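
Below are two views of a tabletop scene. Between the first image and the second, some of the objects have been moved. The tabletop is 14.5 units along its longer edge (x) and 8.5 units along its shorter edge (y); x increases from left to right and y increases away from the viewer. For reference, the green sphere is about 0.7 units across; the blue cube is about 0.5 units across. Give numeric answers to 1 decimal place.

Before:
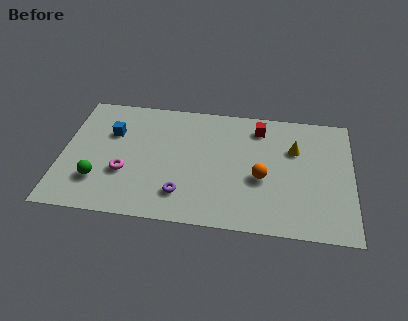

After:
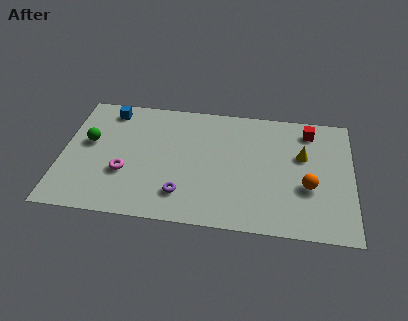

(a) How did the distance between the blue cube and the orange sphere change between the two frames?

+3.0

Before: roughly 7.9 units apart; after: 10.9. That's 3.0 units further apart.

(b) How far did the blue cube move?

1.6

The blue cube was near (2.4, 5.7) before and (2.2, 7.3) after, so it travelled √(0.2² + 1.6²) ≈ 1.6 units.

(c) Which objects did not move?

the magenta torus and the purple torus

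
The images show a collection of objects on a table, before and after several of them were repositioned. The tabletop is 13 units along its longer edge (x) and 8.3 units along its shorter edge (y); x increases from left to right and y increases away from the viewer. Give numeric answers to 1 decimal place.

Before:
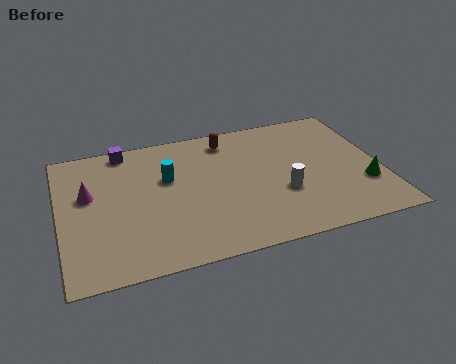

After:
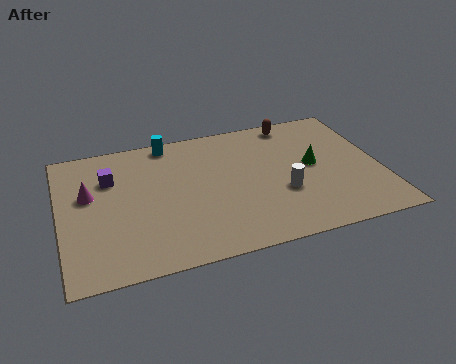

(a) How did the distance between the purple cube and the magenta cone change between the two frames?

-1.8

Before: roughly 3.0 units apart; after: 1.2. That's 1.8 units closer together.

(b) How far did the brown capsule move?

2.8

The brown capsule moved from about (7.0, 7.0) to (9.8, 7.4), a distance of √(2.8² + 0.4²) ≈ 2.8.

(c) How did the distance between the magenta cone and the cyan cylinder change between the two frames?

+1.0

Before: roughly 3.2 units apart; after: 4.2. That's 1.0 units further apart.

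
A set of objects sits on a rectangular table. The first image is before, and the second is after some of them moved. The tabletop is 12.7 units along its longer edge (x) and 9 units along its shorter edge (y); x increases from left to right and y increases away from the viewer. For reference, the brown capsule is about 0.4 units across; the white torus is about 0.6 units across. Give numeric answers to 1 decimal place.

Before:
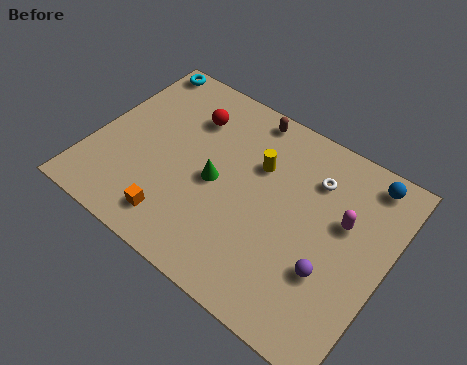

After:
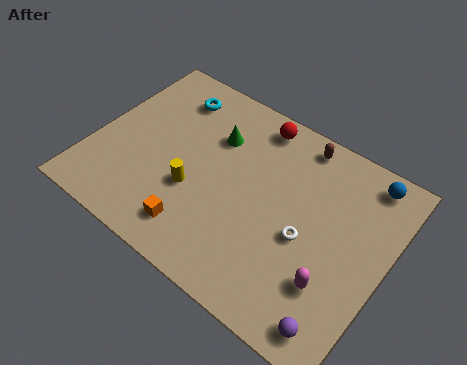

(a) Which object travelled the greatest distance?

the yellow cylinder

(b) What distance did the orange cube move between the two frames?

0.9

The orange cube was near (4.2, 1.5) before and (5.1, 1.6) after, so it travelled √(0.9² + 0.1²) ≈ 0.9 units.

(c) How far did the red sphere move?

3.0

The red sphere moved from about (3.7, 6.7) to (6.4, 7.9), a distance of √(2.7² + 1.2²) ≈ 3.0.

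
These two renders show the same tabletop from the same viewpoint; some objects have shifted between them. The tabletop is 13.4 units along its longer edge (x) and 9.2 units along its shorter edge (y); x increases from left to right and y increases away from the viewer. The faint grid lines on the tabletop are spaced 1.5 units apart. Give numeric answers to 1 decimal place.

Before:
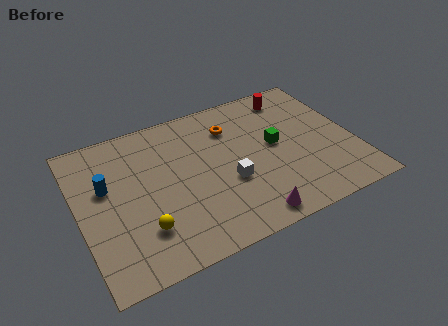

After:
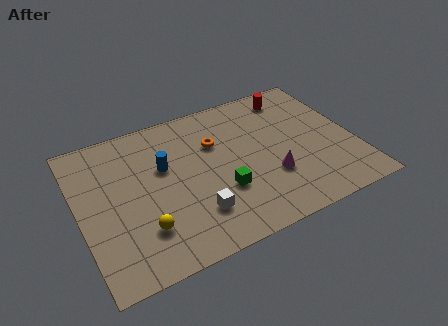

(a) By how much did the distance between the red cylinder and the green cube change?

+3.1

They were about 3.2 units apart before and 6.3 after — 3.1 units further apart.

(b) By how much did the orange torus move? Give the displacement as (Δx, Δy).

(-0.9, -0.7)

The orange torus was at about (7.7, 6.9) and moved to about (6.8, 6.2).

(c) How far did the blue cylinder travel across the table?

2.8

From (1.4, 5.6) to (4.2, 5.7), the blue cylinder covered √(2.8² + 0.1²) ≈ 2.8 units.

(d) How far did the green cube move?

3.4

The green cube was near (9.6, 4.9) before and (6.7, 3.1) after, so it travelled √(2.9² + 1.8²) ≈ 3.4 units.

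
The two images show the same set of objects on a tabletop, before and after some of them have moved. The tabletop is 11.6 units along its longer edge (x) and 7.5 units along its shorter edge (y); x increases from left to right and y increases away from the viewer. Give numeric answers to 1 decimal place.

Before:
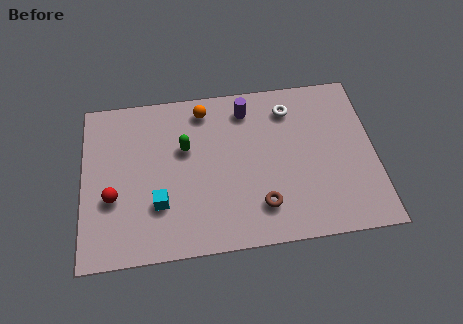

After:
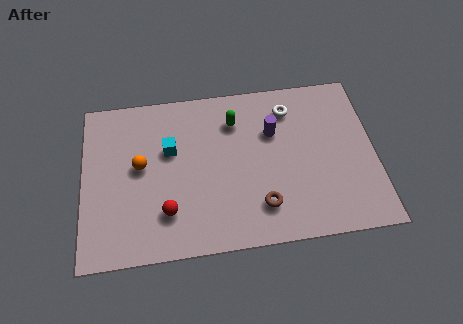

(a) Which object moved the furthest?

the orange sphere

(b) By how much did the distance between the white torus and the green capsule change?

-2.2

Before: roughly 4.4 units apart; after: 2.2. That's 2.2 units closer together.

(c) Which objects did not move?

the white torus and the brown torus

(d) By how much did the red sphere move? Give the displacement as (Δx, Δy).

(2.1, -0.9)

From the two frames, the red sphere sits at roughly (1.2, 2.8) before and (3.3, 1.9) after.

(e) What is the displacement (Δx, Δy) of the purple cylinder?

(1.0, -1.2)

The purple cylinder was at about (6.6, 6.2) and moved to about (7.6, 5.0).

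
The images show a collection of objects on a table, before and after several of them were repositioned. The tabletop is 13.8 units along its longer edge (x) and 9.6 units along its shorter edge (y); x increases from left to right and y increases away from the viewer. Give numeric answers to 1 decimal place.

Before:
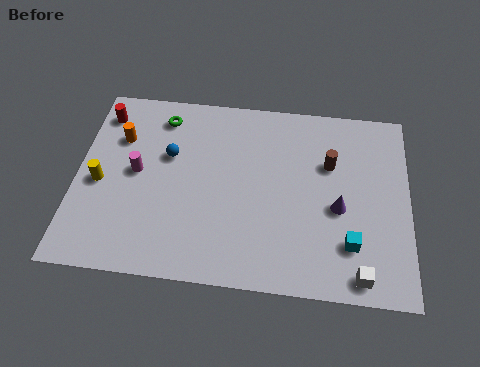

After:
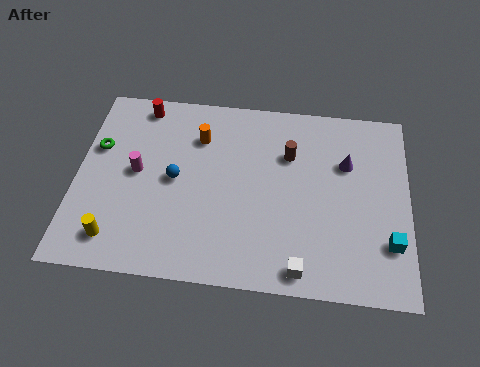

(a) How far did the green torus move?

3.2

The green torus was near (3.4, 8.0) before and (0.8, 6.1) after, so it travelled √(2.6² + 1.9²) ≈ 3.2 units.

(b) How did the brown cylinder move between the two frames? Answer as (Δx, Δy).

(-1.7, 0.3)

From the two frames, the brown cylinder sits at roughly (10.5, 6.3) before and (8.8, 6.6) after.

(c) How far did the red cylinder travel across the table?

1.7

The red cylinder moved from about (0.9, 7.9) to (2.5, 8.5), a distance of √(1.6² + 0.6²) ≈ 1.7.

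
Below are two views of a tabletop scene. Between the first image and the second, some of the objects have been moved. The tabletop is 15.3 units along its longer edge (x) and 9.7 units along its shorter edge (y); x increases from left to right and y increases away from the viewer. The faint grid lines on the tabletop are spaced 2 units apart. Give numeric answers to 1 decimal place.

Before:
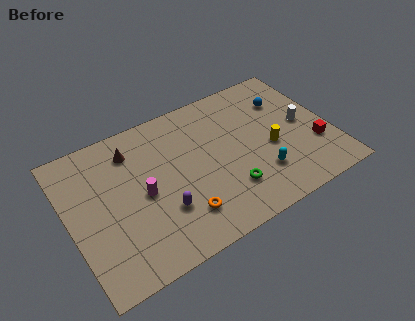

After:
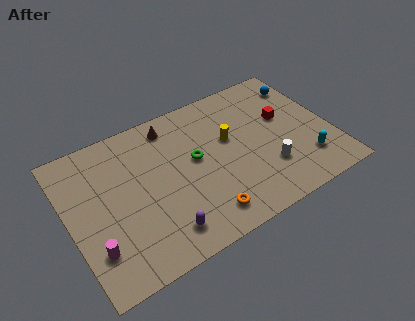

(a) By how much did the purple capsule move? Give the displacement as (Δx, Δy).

(-0.2, -1.3)

The purple capsule started near (5.1, 3.0) and ended near (4.9, 1.7).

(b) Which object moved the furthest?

the magenta cylinder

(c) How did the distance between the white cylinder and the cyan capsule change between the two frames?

-1.5

They were about 3.8 units apart before and 2.3 after — 1.5 units closer together.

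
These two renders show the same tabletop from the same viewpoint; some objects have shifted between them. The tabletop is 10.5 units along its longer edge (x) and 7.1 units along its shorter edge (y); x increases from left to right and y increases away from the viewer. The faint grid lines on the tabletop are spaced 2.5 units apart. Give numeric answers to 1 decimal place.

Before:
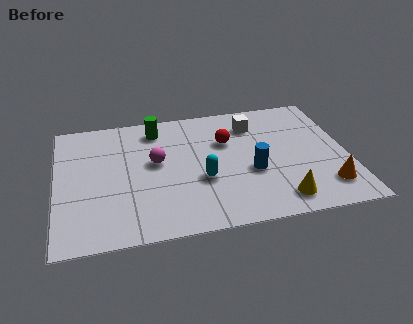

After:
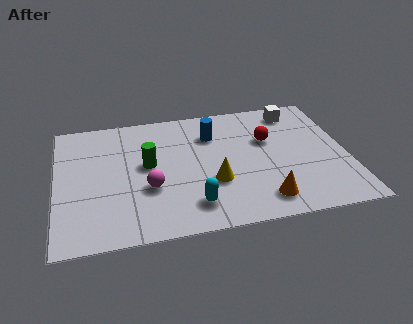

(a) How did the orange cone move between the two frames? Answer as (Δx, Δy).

(-2.3, -0.3)

From the two frames, the orange cone sits at roughly (9.6, 1.5) before and (7.3, 1.2) after.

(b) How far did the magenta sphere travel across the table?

1.4

The magenta sphere moved from about (3.6, 4.0) to (3.3, 2.6), a distance of √(0.3² + 1.4²) ≈ 1.4.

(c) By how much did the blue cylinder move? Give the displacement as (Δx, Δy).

(-1.3, 2.4)

From the two frames, the blue cylinder sits at roughly (7.0, 2.8) before and (5.7, 5.2) after.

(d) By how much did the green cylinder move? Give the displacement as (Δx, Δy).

(-0.4, -2.0)

The green cylinder started near (3.7, 5.9) and ended near (3.3, 3.9).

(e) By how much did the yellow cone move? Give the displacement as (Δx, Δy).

(-2.3, 1.4)

From the two frames, the yellow cone sits at roughly (7.9, 1.1) before and (5.6, 2.5) after.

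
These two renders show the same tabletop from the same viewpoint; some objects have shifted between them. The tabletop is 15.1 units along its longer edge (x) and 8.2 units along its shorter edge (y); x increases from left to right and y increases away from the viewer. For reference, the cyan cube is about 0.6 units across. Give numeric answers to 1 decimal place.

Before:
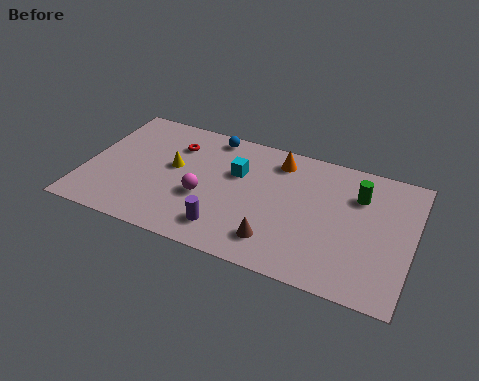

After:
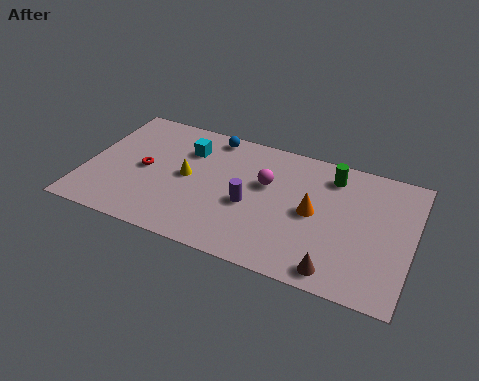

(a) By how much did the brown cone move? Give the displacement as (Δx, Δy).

(2.8, -0.7)

The brown cone was at about (9.1, 1.7) and moved to about (11.9, 1.0).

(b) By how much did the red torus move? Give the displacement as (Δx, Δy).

(-1.2, -2.1)

From the two frames, the red torus sits at roughly (3.9, 6.1) before and (2.7, 4.0) after.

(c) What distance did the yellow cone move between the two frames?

0.8

The yellow cone moved from about (4.0, 4.6) to (4.7, 4.2), a distance of √(0.7² + 0.4²) ≈ 0.8.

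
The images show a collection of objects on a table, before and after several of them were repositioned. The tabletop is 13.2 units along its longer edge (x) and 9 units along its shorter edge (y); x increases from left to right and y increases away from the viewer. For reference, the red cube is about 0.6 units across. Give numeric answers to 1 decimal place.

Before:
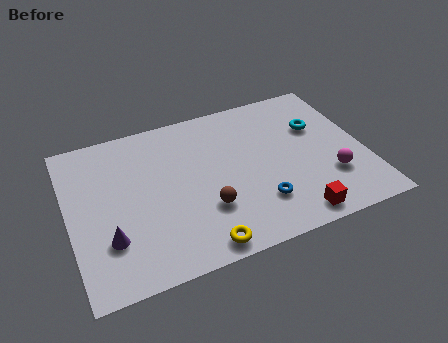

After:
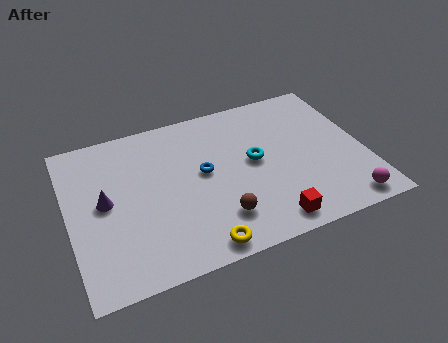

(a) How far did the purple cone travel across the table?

2.1

The purple cone moved from about (1.6, 2.6) to (1.6, 4.7), a distance of √(0.0² + 2.1²) ≈ 2.1.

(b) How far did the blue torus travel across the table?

3.4

The blue torus was near (8.2, 2.3) before and (6.0, 4.9) after, so it travelled √(2.2² + 2.6²) ≈ 3.4 units.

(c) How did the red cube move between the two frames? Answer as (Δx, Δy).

(-1.1, 0.1)

The red cube was at about (9.6, 1.0) and moved to about (8.5, 1.1).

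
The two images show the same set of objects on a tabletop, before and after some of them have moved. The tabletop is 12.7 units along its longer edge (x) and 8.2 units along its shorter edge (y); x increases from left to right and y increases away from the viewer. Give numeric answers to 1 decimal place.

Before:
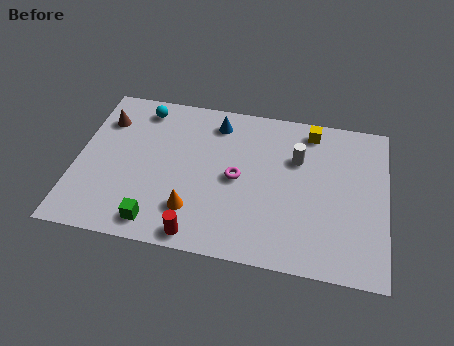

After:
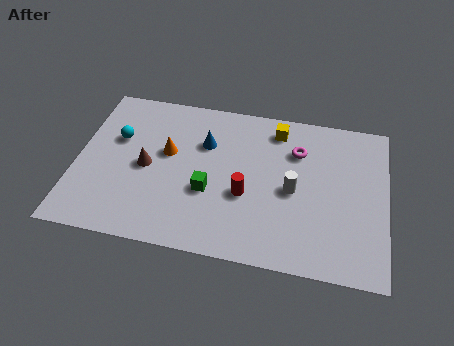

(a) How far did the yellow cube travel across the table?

1.4

The yellow cube was near (9.5, 7.1) before and (8.1, 6.9) after, so it travelled √(1.4² + 0.2²) ≈ 1.4 units.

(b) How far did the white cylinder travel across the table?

1.7

The white cylinder was near (9.0, 5.5) before and (8.9, 3.8) after, so it travelled √(0.1² + 1.7²) ≈ 1.7 units.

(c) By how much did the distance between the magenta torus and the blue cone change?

+0.8

They were about 3.0 units apart before and 3.8 after — 0.8 units further apart.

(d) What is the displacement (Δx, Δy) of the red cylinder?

(1.8, 2.4)

The red cylinder started near (5.2, 0.8) and ended near (7.0, 3.2).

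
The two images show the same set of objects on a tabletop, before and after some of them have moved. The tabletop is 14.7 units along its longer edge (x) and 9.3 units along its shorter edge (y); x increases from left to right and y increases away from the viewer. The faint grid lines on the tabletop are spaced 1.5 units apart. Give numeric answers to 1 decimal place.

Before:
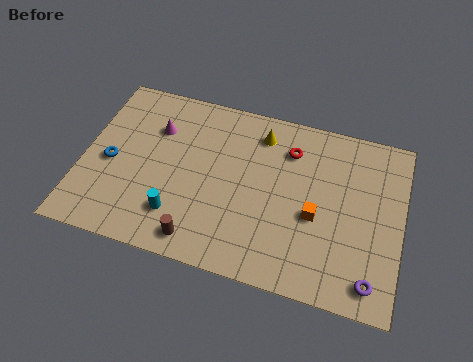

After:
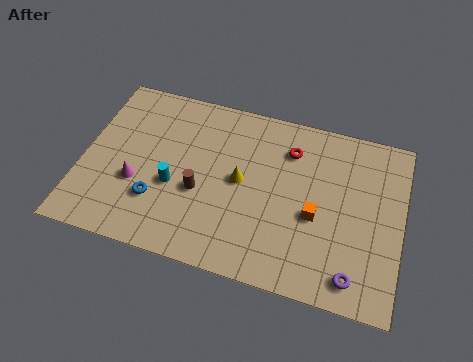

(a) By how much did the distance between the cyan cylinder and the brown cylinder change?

-0.3

They were about 1.5 units apart before and 1.2 after — 0.3 units closer together.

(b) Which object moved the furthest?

the magenta cone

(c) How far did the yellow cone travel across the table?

2.9

The yellow cone moved from about (8.0, 7.6) to (7.3, 4.8), a distance of √(0.7² + 2.8²) ≈ 2.9.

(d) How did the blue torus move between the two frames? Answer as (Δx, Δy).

(2.3, -1.5)

From the two frames, the blue torus sits at roughly (1.3, 4.2) before and (3.6, 2.7) after.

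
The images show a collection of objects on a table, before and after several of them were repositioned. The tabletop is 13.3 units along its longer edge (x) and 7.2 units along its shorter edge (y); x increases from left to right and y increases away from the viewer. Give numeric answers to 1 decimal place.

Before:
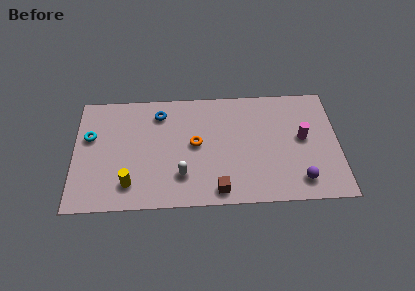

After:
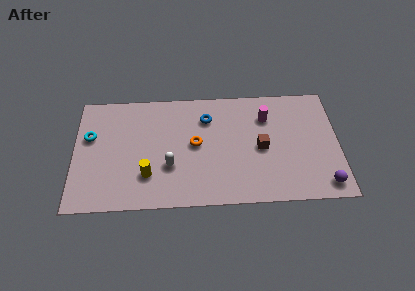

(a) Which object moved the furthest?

the brown cube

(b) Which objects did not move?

the cyan torus and the orange torus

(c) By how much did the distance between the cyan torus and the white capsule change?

-0.8

The distance was about 5.3 in the first image and 4.5 in the second, so they moved 0.8 units closer together.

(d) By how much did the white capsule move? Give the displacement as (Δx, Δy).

(-0.6, 0.6)

The white capsule was at about (5.4, 1.9) and moved to about (4.8, 2.5).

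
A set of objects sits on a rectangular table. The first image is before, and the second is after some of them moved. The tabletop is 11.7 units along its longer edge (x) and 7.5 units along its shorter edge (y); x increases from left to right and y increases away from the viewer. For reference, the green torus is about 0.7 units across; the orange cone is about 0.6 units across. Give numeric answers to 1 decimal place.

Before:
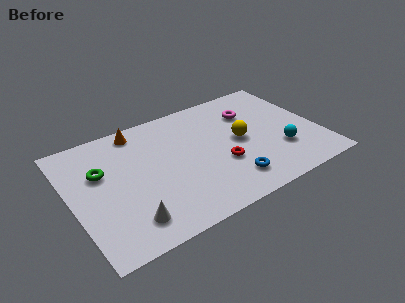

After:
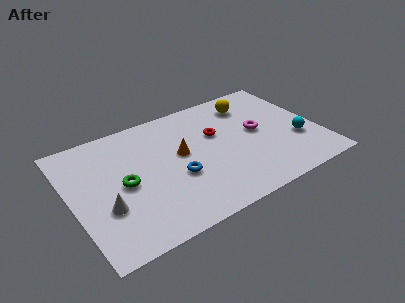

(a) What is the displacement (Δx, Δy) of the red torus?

(0.1, 2.0)

The red torus started near (6.9, 2.7) and ended near (7.0, 4.7).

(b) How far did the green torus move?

1.5

The green torus moved from about (1.5, 4.8) to (2.4, 3.6), a distance of √(0.9² + 1.2²) ≈ 1.5.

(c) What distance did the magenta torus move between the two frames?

1.4

The magenta torus moved from about (8.8, 5.4) to (8.9, 4.0), a distance of √(0.1² + 1.4²) ≈ 1.4.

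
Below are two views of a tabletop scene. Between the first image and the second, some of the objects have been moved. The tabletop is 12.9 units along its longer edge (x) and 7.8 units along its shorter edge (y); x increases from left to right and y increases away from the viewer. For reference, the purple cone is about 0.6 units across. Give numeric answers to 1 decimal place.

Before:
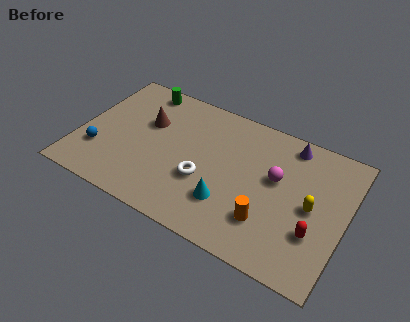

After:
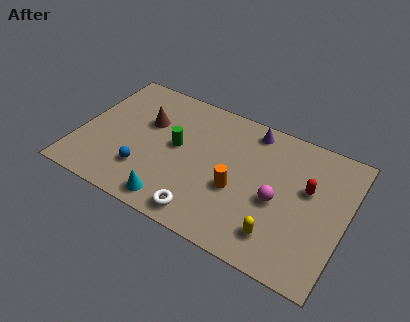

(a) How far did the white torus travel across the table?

1.9

The white torus moved from about (6.2, 2.9) to (6.5, 1.0), a distance of √(0.3² + 1.9²) ≈ 1.9.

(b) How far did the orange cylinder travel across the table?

1.9

The orange cylinder was near (9.4, 2.1) before and (7.8, 3.1) after, so it travelled √(1.6² + 1.0²) ≈ 1.9 units.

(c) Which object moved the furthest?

the green cylinder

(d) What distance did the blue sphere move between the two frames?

2.3

From (1.1, 2.3) to (3.4, 2.1), the blue sphere covered √(2.3² + 0.2²) ≈ 2.3 units.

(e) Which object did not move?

the brown cone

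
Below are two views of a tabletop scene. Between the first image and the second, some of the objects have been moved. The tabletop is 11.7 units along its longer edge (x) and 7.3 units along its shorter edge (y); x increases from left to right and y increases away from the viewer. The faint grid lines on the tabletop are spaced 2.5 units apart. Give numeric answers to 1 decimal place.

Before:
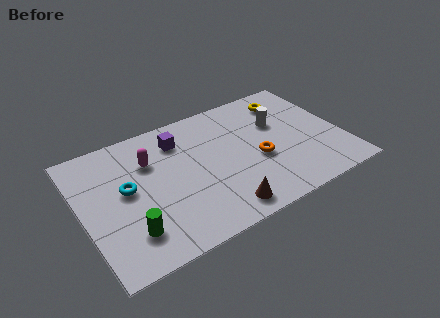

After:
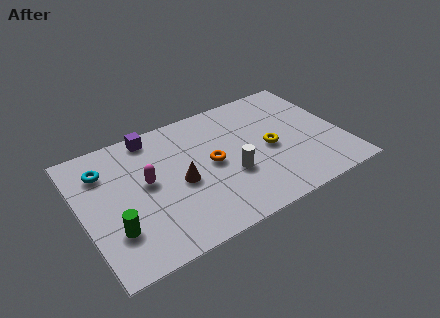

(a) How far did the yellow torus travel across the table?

2.8

From (9.7, 5.9) to (8.4, 3.4), the yellow torus covered √(1.3² + 2.5²) ≈ 2.8 units.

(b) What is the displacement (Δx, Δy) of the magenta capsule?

(-0.3, -1.1)

The magenta capsule started near (3.2, 5.1) and ended near (2.9, 4.0).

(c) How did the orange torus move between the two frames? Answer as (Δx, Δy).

(-2.0, 0.7)

The orange torus started near (7.8, 3.0) and ended near (5.8, 3.7).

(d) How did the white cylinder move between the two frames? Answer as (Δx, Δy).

(-2.5, -2.0)

From the two frames, the white cylinder sits at roughly (9.0, 4.7) before and (6.5, 2.7) after.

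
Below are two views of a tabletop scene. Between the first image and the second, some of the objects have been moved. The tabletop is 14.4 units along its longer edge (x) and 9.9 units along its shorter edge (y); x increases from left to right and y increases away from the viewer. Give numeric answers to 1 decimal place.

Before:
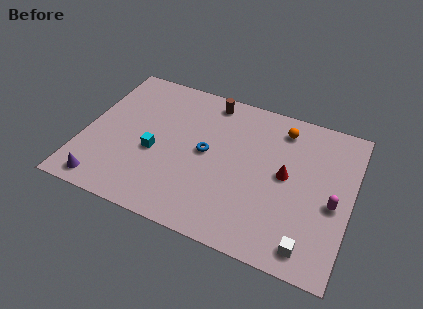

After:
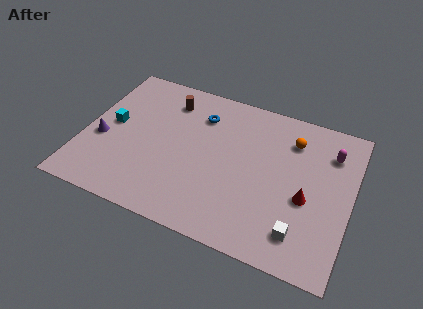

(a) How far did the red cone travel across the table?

1.6

The red cone was near (10.9, 5.2) before and (12.1, 4.1) after, so it travelled √(1.2² + 1.1²) ≈ 1.6 units.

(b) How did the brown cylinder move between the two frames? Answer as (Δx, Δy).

(-2.2, -0.8)

The brown cylinder was at about (6.4, 8.7) and moved to about (4.2, 7.9).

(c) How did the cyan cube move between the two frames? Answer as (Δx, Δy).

(-2.5, 1.1)

The cyan cube was at about (3.9, 4.1) and moved to about (1.4, 5.2).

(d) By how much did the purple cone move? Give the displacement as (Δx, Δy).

(-0.5, 2.9)

The purple cone started near (1.5, 1.1) and ended near (1.0, 4.0).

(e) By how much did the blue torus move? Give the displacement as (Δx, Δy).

(-0.6, 2.4)

The blue torus started near (6.6, 5.1) and ended near (6.0, 7.5).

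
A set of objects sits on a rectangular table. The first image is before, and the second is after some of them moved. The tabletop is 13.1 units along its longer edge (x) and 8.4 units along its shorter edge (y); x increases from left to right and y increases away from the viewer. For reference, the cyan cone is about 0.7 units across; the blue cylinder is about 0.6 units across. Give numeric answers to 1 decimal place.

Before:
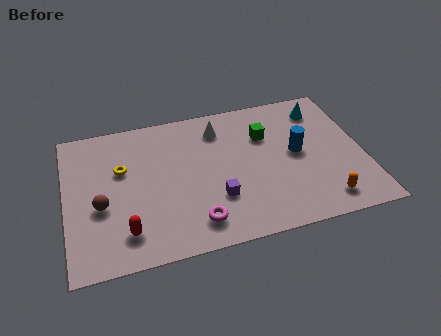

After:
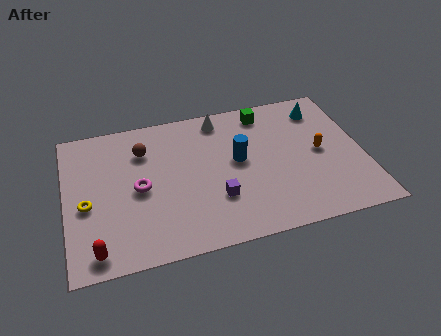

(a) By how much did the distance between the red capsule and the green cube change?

+2.4

They were about 7.6 units apart before and 10.0 after — 2.4 units further apart.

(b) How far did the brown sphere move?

3.4

The brown sphere was near (1.5, 3.4) before and (3.5, 6.2) after, so it travelled √(2.0² + 2.8²) ≈ 3.4 units.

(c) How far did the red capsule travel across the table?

1.5

The red capsule was near (2.5, 1.7) before and (1.2, 1.0) after, so it travelled √(1.3² + 0.7²) ≈ 1.5 units.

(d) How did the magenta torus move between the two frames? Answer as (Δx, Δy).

(-2.3, 2.5)

The magenta torus started near (5.5, 1.5) and ended near (3.2, 4.0).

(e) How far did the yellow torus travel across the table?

2.3

From (2.5, 5.3) to (0.9, 3.6), the yellow torus covered √(1.6² + 1.7²) ≈ 2.3 units.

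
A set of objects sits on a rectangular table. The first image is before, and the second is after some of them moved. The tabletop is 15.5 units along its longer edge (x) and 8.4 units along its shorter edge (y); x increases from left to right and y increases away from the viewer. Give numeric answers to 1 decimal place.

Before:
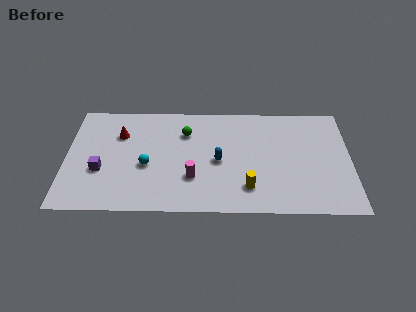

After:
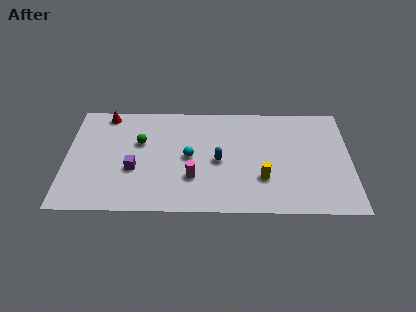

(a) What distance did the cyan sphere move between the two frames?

2.4

From (4.4, 3.5) to (6.7, 4.2), the cyan sphere covered √(2.3² + 0.7²) ≈ 2.4 units.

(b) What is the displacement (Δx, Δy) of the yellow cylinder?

(0.8, 0.7)

The yellow cylinder started near (9.9, 1.9) and ended near (10.7, 2.6).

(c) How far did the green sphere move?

2.6

The green sphere moved from about (6.5, 6.1) to (4.0, 5.3), a distance of √(2.5² + 0.8²) ≈ 2.6.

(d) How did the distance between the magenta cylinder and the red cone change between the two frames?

+1.7

The distance was about 5.2 in the first image and 6.9 in the second, so they moved 1.7 units further apart.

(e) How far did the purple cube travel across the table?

1.8

The purple cube moved from about (1.9, 3.1) to (3.7, 3.2), a distance of √(1.8² + 0.1²) ≈ 1.8.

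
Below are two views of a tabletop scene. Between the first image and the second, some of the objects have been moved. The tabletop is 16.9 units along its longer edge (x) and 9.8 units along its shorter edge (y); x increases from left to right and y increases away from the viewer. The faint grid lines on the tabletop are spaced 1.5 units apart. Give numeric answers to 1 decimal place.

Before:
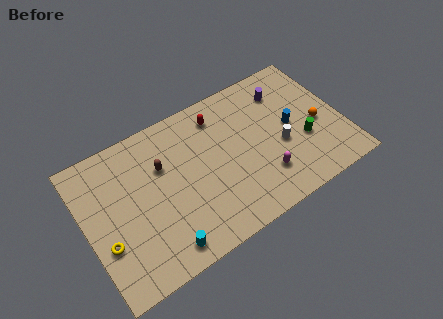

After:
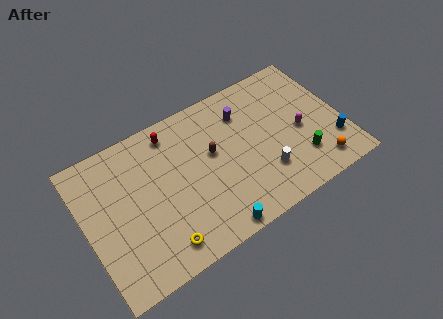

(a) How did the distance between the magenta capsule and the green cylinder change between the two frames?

-1.2

Before: roughly 3.1 units apart; after: 1.9. That's 1.2 units closer together.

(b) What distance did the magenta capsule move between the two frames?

3.4

From (11.3, 2.5) to (14.1, 4.4), the magenta capsule covered √(2.8² + 1.9²) ≈ 3.4 units.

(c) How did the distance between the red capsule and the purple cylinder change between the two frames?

+0.4

Before: roughly 4.4 units apart; after: 4.8. That's 0.4 units further apart.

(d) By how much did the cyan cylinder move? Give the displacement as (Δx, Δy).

(3.2, -0.5)

From the two frames, the cyan cylinder sits at roughly (4.4, 1.3) before and (7.6, 0.8) after.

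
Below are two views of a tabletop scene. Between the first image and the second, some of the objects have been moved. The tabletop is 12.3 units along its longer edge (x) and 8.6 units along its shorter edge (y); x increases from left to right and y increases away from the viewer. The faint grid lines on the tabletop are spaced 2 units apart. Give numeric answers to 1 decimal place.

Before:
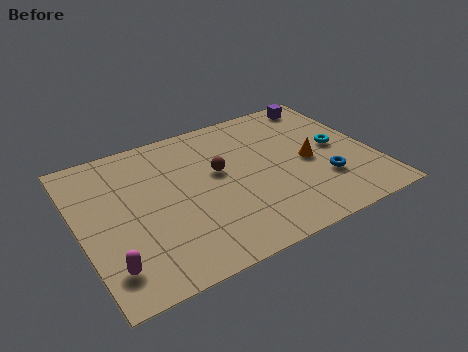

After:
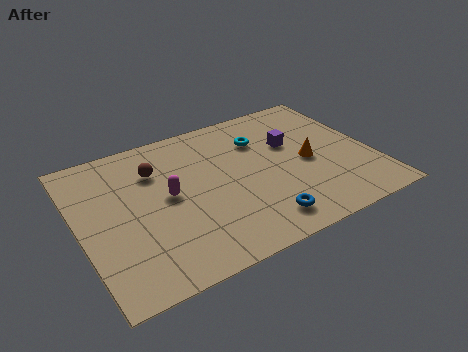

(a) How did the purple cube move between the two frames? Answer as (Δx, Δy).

(-1.8, -2.2)

The purple cube started near (10.9, 7.6) and ended near (9.1, 5.4).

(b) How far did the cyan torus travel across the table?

3.5

From (10.9, 4.4) to (7.9, 6.2), the cyan torus covered √(3.0² + 1.8²) ≈ 3.5 units.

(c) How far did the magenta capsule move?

4.0

The magenta capsule moved from about (0.9, 1.7) to (3.7, 4.5), a distance of √(2.8² + 2.8²) ≈ 4.0.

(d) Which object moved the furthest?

the magenta capsule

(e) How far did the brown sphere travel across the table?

2.8

The brown sphere moved from about (5.9, 5.0) to (3.4, 6.2), a distance of √(2.5² + 1.2²) ≈ 2.8.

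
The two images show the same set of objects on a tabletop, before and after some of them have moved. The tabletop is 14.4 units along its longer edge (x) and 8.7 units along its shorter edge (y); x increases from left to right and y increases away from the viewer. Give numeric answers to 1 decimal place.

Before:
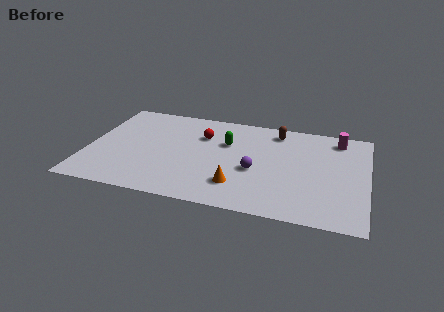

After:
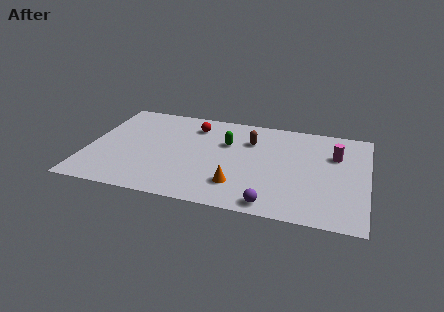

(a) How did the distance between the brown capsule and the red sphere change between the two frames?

-0.9

The distance was about 4.0 in the first image and 3.1 in the second, so they moved 0.9 units closer together.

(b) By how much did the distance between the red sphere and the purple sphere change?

+3.6

Before: roughly 3.8 units apart; after: 7.4. That's 3.6 units further apart.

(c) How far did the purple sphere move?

2.9

From (8.7, 3.6) to (9.7, 0.9), the purple sphere covered √(1.0² + 2.7²) ≈ 2.9 units.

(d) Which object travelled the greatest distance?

the purple sphere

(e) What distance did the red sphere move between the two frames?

0.9

The red sphere moved from about (5.8, 6.1) to (5.3, 6.9), a distance of √(0.5² + 0.8²) ≈ 0.9.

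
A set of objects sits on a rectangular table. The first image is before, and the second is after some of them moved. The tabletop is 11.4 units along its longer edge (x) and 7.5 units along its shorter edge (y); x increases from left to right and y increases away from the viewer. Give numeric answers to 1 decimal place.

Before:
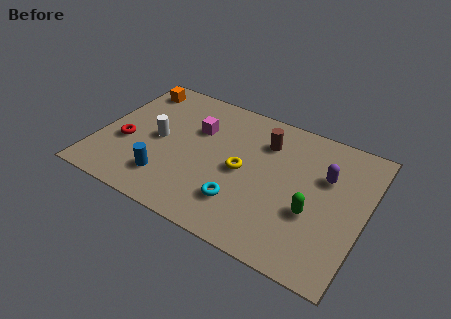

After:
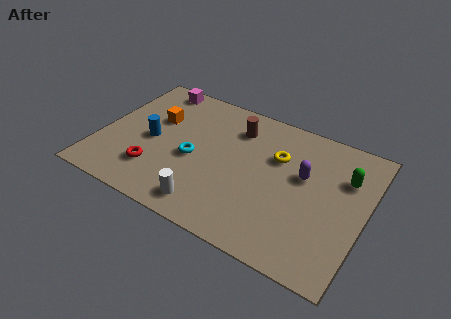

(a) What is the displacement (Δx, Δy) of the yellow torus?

(1.3, 1.4)

The yellow torus was at about (6.2, 3.6) and moved to about (7.5, 5.0).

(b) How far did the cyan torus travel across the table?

2.7

From (6.4, 1.9) to (4.1, 3.3), the cyan torus covered √(2.3² + 1.4²) ≈ 2.7 units.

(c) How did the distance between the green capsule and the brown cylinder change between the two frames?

+1.1

They were about 3.7 units apart before and 4.8 after — 1.1 units further apart.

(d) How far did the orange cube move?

1.9

The orange cube moved from about (1.0, 6.3) to (2.2, 4.8), a distance of √(1.2² + 1.5²) ≈ 1.9.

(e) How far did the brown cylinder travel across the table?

1.3

The brown cylinder was near (6.9, 5.6) before and (5.6, 5.8) after, so it travelled √(1.3² + 0.2²) ≈ 1.3 units.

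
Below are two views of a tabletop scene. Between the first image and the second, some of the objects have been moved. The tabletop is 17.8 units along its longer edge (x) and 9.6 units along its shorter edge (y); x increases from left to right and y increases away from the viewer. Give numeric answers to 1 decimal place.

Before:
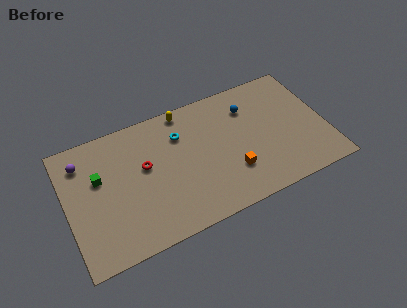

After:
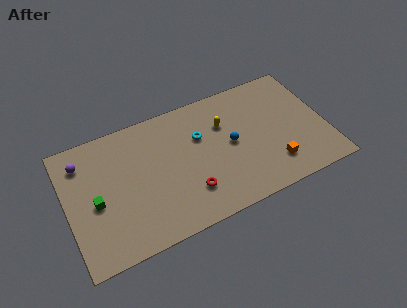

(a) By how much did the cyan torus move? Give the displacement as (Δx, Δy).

(1.3, -0.7)

From the two frames, the cyan torus sits at roughly (8.0, 7.0) before and (9.3, 6.3) after.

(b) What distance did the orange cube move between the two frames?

2.9

The orange cube moved from about (11.1, 2.8) to (13.9, 2.2), a distance of √(2.8² + 0.6²) ≈ 2.9.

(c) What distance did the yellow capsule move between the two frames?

3.3

The yellow capsule moved from about (8.5, 8.7) to (11.0, 6.6), a distance of √(2.5² + 2.1²) ≈ 3.3.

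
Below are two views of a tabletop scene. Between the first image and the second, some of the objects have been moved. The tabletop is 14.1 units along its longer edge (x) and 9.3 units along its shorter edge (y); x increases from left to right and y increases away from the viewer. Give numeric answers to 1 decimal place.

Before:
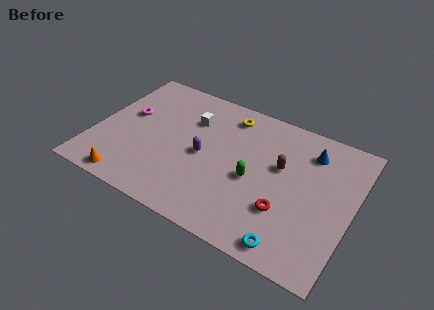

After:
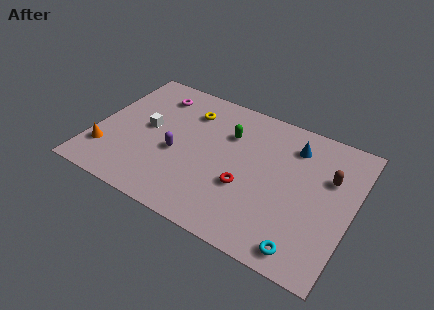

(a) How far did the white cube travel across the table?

2.8

The white cube moved from about (5.0, 6.6) to (2.8, 4.9), a distance of √(2.2² + 1.7²) ≈ 2.8.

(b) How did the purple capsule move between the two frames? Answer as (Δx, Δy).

(-1.4, -0.5)

The purple capsule was at about (6.0, 4.4) and moved to about (4.6, 3.9).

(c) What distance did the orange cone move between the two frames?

2.1

The orange cone moved from about (2.4, 0.9) to (0.9, 2.3), a distance of √(1.5² + 1.4²) ≈ 2.1.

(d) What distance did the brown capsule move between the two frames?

2.6

From (10.1, 5.6) to (12.7, 6.1), the brown capsule covered √(2.6² + 0.5²) ≈ 2.6 units.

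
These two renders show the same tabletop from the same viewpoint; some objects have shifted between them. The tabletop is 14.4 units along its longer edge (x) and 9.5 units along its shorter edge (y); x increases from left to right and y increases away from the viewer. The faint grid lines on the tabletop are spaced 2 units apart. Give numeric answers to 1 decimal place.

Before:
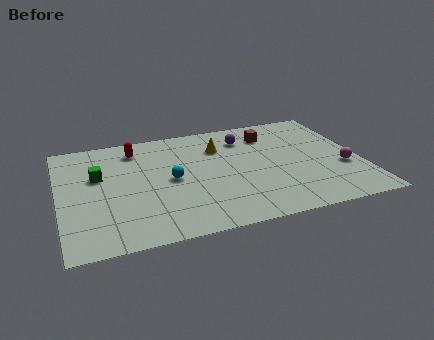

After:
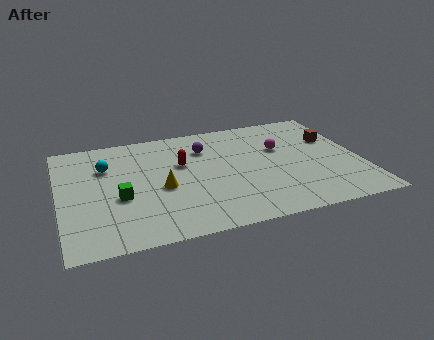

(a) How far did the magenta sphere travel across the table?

3.8

The magenta sphere was near (13.5, 3.5) before and (10.7, 6.0) after, so it travelled √(2.8² + 2.5²) ≈ 3.8 units.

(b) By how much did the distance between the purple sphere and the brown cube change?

+5.1

Before: roughly 1.2 units apart; after: 6.3. That's 5.1 units further apart.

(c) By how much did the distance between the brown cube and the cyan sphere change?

+5.3

The distance was about 5.7 in the first image and 11.0 in the second, so they moved 5.3 units further apart.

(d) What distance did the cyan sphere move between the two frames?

3.6

From (5.3, 4.7) to (2.3, 6.6), the cyan sphere covered √(3.0² + 1.9²) ≈ 3.6 units.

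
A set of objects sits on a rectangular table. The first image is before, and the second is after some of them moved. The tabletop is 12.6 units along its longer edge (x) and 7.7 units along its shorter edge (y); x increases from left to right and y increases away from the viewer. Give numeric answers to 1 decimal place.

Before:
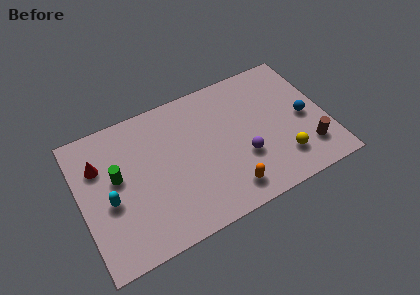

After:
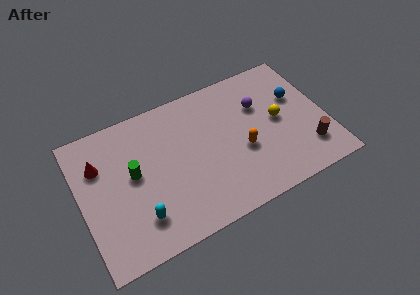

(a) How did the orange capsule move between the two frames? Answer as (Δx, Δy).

(1.0, 1.8)

From the two frames, the orange capsule sits at roughly (7.2, 1.3) before and (8.2, 3.1) after.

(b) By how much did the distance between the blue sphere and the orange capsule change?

-1.3

The distance was about 4.9 in the first image and 3.6 in the second, so they moved 1.3 units closer together.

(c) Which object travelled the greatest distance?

the purple sphere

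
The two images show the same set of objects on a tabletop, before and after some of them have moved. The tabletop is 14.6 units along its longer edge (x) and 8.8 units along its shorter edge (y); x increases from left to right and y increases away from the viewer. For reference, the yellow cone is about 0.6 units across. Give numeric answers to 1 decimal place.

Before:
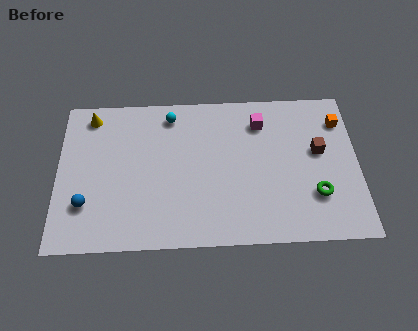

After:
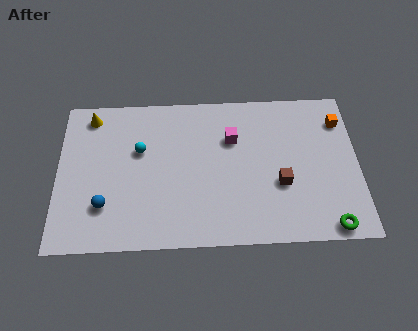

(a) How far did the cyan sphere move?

2.5

The cyan sphere moved from about (5.5, 7.5) to (4.0, 5.5), a distance of √(1.5² + 2.0²) ≈ 2.5.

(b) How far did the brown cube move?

2.6

The brown cube was near (12.7, 5.1) before and (10.8, 3.3) after, so it travelled √(1.9² + 1.8²) ≈ 2.6 units.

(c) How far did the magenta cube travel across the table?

1.7

From (9.9, 6.9) to (8.5, 6.0), the magenta cube covered √(1.4² + 0.9²) ≈ 1.7 units.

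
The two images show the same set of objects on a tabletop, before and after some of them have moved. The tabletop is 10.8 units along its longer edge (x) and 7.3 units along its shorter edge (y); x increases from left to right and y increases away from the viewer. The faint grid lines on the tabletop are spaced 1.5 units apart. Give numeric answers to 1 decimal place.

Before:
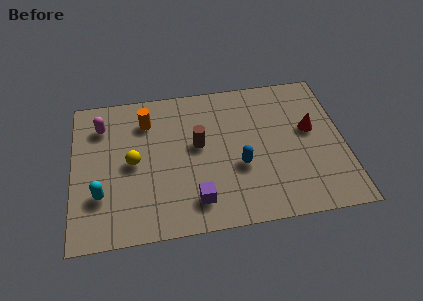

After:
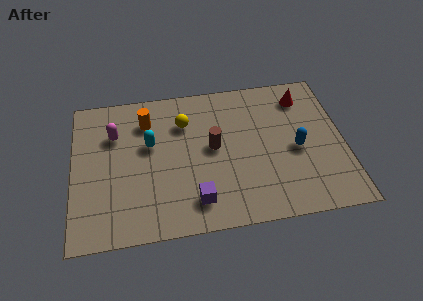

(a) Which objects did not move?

the purple cube and the orange cylinder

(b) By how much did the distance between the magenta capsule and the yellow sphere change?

+0.5

They were about 2.3 units apart before and 2.8 after — 0.5 units further apart.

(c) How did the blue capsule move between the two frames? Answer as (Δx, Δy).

(2.3, 0.5)

The blue capsule was at about (6.6, 2.8) and moved to about (8.9, 3.3).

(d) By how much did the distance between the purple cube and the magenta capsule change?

-0.7

They were about 5.5 units apart before and 4.8 after — 0.7 units closer together.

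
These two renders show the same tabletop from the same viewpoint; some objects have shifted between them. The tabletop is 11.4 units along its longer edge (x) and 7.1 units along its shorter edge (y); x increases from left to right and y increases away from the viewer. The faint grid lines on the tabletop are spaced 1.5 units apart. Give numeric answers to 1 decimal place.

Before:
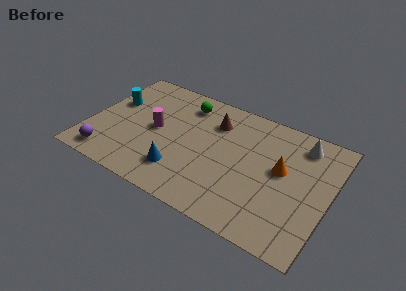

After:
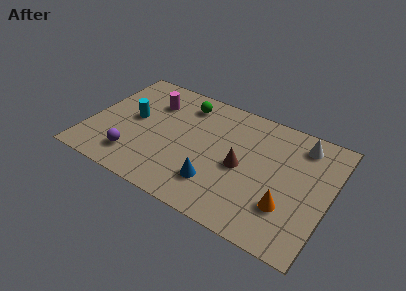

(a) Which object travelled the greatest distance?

the brown cone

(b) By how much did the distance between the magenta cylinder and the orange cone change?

+1.6

Before: roughly 6.0 units apart; after: 7.6. That's 1.6 units further apart.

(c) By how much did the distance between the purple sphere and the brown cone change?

-1.0

The distance was about 6.2 in the first image and 5.2 in the second, so they moved 1.0 units closer together.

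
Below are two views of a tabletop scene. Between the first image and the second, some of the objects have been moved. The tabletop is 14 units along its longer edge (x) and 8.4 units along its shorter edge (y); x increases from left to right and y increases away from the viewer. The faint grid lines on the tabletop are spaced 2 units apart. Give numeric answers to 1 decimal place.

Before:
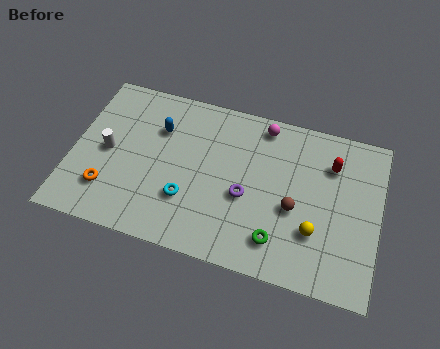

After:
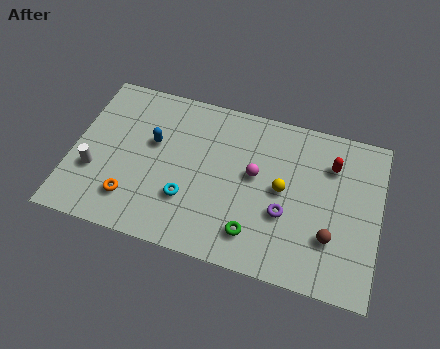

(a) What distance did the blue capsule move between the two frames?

0.8

The blue capsule was near (3.8, 5.9) before and (3.6, 5.1) after, so it travelled √(0.2² + 0.8²) ≈ 0.8 units.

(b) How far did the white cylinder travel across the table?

1.3

The white cylinder moved from about (1.6, 4.1) to (1.1, 2.9), a distance of √(0.5² + 1.2²) ≈ 1.3.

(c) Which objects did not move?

the cyan torus and the red capsule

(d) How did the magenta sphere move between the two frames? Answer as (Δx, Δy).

(-0.2, -2.7)

The magenta sphere was at about (8.5, 7.4) and moved to about (8.3, 4.7).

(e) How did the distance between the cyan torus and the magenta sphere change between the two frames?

-2.1

The distance was about 5.7 in the first image and 3.6 in the second, so they moved 2.1 units closer together.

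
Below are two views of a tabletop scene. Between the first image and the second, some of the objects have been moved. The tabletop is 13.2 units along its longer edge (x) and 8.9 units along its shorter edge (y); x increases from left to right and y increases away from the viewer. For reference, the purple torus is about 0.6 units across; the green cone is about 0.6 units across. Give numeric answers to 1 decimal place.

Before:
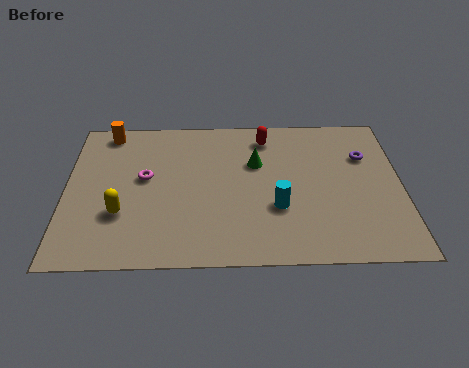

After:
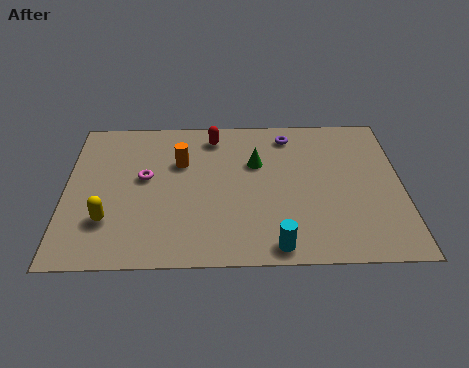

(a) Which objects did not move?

the green cone and the magenta torus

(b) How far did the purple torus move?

3.3

The purple torus moved from about (11.8, 6.1) to (8.8, 7.5), a distance of √(3.0² + 1.4²) ≈ 3.3.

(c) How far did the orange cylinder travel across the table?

3.5

From (1.6, 7.9) to (4.5, 5.9), the orange cylinder covered √(2.9² + 2.0²) ≈ 3.5 units.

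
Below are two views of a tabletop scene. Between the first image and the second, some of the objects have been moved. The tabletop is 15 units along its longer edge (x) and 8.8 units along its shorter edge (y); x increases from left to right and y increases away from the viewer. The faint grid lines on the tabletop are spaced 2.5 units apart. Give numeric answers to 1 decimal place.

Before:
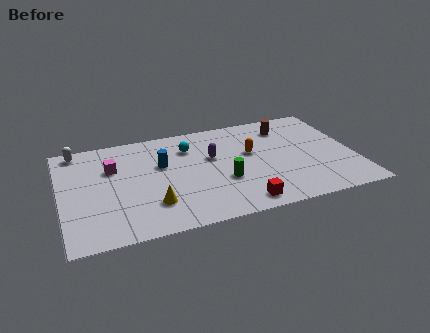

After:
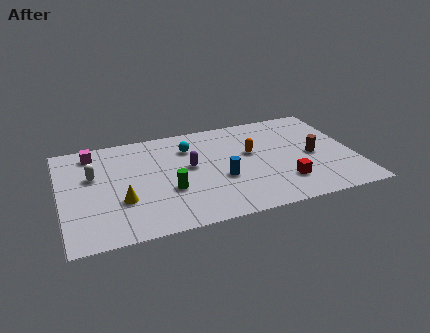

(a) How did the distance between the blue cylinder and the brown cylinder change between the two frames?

-1.9

They were about 6.8 units apart before and 4.9 after — 1.9 units closer together.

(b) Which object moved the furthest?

the blue cylinder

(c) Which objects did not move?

the cyan sphere and the orange capsule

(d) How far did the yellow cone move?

1.7

From (4.5, 2.3) to (3.0, 3.0), the yellow cone covered √(1.5² + 0.7²) ≈ 1.7 units.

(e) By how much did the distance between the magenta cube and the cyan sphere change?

+0.9

Before: roughly 4.1 units apart; after: 5.0. That's 0.9 units further apart.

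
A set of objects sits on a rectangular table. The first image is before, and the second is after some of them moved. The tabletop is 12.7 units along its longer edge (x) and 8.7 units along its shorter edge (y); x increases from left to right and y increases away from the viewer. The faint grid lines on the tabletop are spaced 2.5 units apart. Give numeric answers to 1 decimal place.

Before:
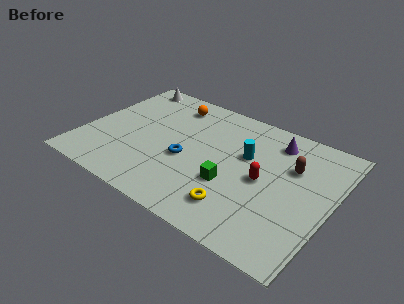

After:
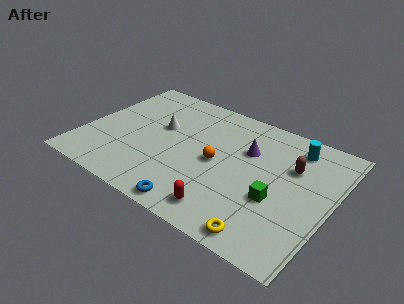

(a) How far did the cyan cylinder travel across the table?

2.8

From (8.2, 5.4) to (10.4, 7.2), the cyan cylinder covered √(2.2² + 1.8²) ≈ 2.8 units.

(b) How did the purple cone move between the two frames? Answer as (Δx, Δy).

(-1.2, -1.3)

The purple cone started near (9.4, 7.1) and ended near (8.2, 5.8).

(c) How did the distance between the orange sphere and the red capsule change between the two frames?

-3.1

Before: roughly 6.2 units apart; after: 3.1. That's 3.1 units closer together.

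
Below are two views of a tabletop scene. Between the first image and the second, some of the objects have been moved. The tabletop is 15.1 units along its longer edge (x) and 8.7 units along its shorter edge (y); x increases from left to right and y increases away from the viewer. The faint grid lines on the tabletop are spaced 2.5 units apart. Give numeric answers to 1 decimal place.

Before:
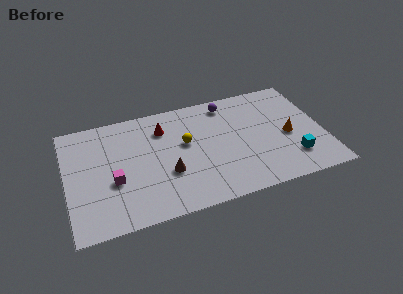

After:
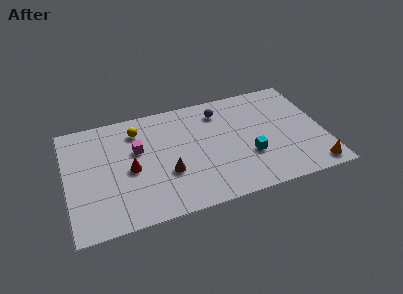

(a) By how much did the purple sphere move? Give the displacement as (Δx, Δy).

(-0.5, -0.5)

From the two frames, the purple sphere sits at roughly (9.7, 7.5) before and (9.2, 7.0) after.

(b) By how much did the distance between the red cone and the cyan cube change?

-1.6

They were about 8.6 units apart before and 7.0 after — 1.6 units closer together.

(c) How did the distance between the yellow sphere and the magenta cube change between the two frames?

-3.1

Before: roughly 4.6 units apart; after: 1.5. That's 3.1 units closer together.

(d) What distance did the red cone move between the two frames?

3.3

From (5.8, 6.6) to (3.7, 4.0), the red cone covered √(2.1² + 2.6²) ≈ 3.3 units.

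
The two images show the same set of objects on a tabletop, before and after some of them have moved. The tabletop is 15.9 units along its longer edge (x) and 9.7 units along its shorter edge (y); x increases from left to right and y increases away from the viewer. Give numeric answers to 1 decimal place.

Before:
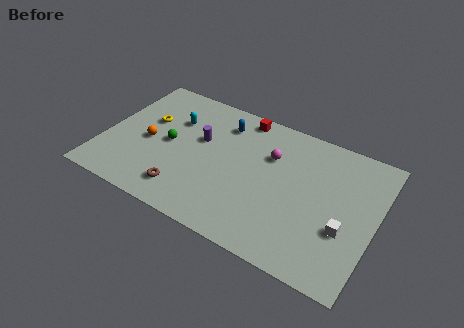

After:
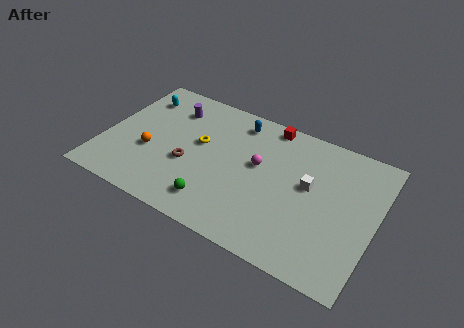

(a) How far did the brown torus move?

2.0

From (5.2, 1.8) to (5.1, 3.8), the brown torus covered √(0.1² + 2.0²) ≈ 2.0 units.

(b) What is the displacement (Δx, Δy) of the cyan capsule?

(-2.3, 0.9)

The cyan capsule started near (3.8, 6.7) and ended near (1.5, 7.6).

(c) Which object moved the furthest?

the green sphere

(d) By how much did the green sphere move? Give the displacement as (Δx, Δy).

(3.2, -3.0)

The green sphere was at about (3.8, 4.8) and moved to about (7.0, 1.8).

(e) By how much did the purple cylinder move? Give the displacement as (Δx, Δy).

(-2.0, 1.6)

The purple cylinder was at about (5.5, 5.9) and moved to about (3.5, 7.5).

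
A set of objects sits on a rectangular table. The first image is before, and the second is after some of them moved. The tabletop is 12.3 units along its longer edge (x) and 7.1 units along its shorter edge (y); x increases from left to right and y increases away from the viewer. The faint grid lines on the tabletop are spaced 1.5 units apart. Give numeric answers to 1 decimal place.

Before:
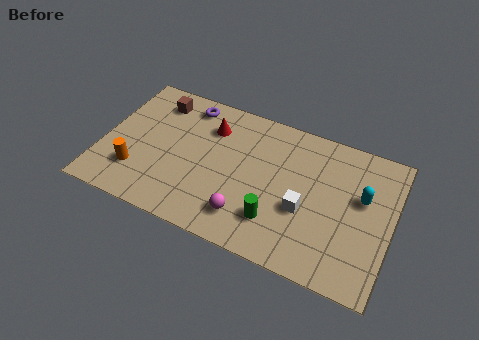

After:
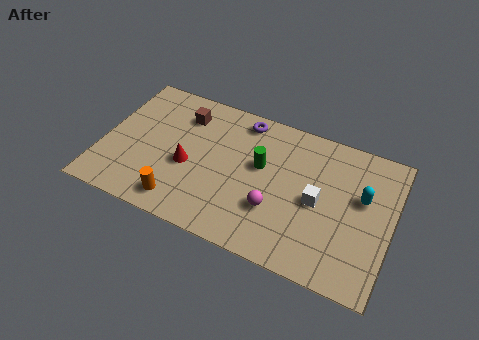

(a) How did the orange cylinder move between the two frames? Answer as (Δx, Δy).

(2.0, -0.8)

The orange cylinder started near (1.6, 1.9) and ended near (3.6, 1.1).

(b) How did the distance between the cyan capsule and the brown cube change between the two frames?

-1.2

They were about 9.1 units apart before and 7.9 after — 1.2 units closer together.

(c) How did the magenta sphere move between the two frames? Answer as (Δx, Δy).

(1.1, 0.8)

The magenta sphere started near (6.4, 1.5) and ended near (7.5, 2.3).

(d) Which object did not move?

the cyan capsule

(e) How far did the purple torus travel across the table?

2.4

The purple torus was near (3.3, 6.1) before and (5.7, 6.2) after, so it travelled √(2.4² + 0.1²) ≈ 2.4 units.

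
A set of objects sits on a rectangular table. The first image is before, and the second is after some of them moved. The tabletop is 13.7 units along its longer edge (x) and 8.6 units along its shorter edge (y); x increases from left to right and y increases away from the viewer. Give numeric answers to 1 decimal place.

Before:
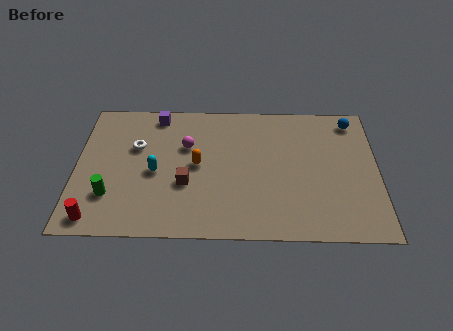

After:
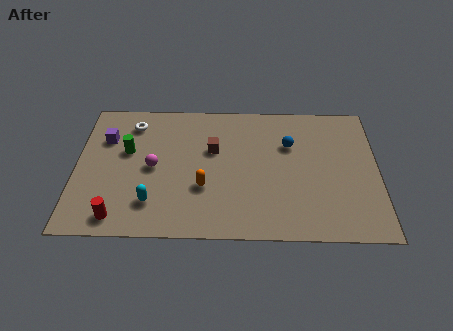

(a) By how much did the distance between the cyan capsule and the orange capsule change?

+0.5

The distance was about 2.0 in the first image and 2.5 in the second, so they moved 0.5 units further apart.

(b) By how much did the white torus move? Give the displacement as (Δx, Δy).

(-0.2, 1.5)

The white torus was at about (2.7, 5.5) and moved to about (2.5, 7.0).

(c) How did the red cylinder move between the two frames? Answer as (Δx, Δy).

(1.0, 0.1)

The red cylinder started near (1.0, 1.0) and ended near (2.0, 1.1).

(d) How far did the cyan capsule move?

1.9

From (3.6, 3.9) to (3.5, 2.0), the cyan capsule covered √(0.1² + 1.9²) ≈ 1.9 units.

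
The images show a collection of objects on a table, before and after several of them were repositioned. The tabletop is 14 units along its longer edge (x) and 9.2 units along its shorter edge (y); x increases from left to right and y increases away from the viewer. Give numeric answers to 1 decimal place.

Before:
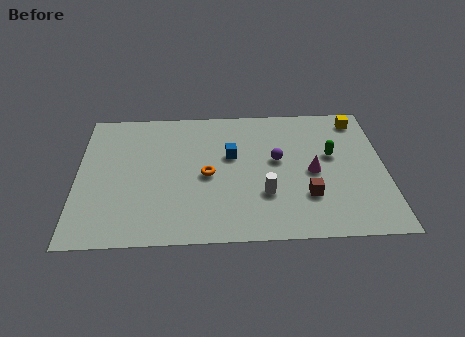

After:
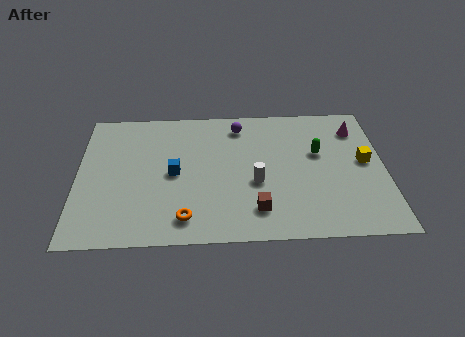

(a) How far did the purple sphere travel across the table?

3.0

The purple sphere moved from about (9.1, 5.2) to (7.4, 7.7), a distance of √(1.7² + 2.5²) ≈ 3.0.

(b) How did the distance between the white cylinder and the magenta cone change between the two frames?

+3.3

Before: roughly 2.6 units apart; after: 5.9. That's 3.3 units further apart.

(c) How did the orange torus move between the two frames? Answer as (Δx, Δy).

(-1.0, -2.8)

From the two frames, the orange torus sits at roughly (5.9, 4.3) before and (4.9, 1.5) after.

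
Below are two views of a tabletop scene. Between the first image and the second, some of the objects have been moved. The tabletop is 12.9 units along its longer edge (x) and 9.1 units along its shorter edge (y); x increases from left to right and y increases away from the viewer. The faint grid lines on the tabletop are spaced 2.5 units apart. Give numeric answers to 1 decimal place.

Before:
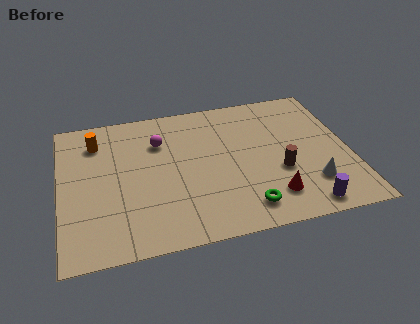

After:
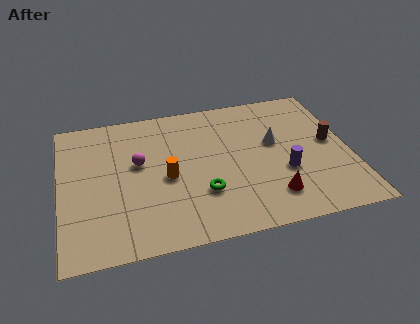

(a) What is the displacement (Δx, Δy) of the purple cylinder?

(-0.7, 2.3)

From the two frames, the purple cylinder sits at roughly (10.6, 1.0) before and (9.9, 3.3) after.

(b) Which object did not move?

the red cone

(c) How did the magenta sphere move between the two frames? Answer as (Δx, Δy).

(-1.0, -1.2)

From the two frames, the magenta sphere sits at roughly (4.5, 6.5) before and (3.5, 5.3) after.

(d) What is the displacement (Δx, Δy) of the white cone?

(-1.4, 3.0)

The white cone started near (11.0, 2.3) and ended near (9.6, 5.3).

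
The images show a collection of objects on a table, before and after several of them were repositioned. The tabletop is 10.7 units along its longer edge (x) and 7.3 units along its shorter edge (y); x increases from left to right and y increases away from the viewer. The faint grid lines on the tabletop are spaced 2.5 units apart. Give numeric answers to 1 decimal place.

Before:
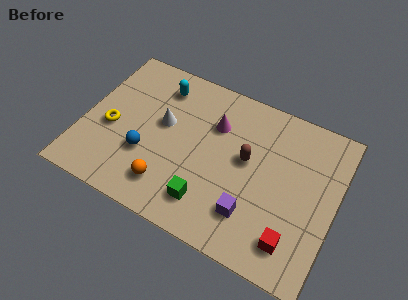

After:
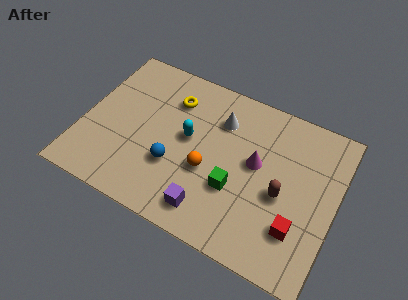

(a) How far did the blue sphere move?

1.2

The blue sphere was near (2.8, 2.5) before and (4.0, 2.5) after, so it travelled √(1.2² + 0.0²) ≈ 1.2 units.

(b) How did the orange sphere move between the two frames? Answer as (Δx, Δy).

(1.5, 1.4)

The orange sphere started near (3.9, 1.5) and ended near (5.4, 2.9).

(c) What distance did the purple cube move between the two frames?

1.8

From (7.4, 1.8) to (5.7, 1.2), the purple cube covered √(1.7² + 0.6²) ≈ 1.8 units.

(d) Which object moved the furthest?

the yellow torus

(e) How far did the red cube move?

0.6

From (9.2, 1.4) to (9.3, 2.0), the red cube covered √(0.1² + 0.6²) ≈ 0.6 units.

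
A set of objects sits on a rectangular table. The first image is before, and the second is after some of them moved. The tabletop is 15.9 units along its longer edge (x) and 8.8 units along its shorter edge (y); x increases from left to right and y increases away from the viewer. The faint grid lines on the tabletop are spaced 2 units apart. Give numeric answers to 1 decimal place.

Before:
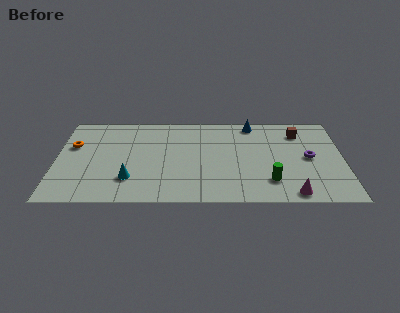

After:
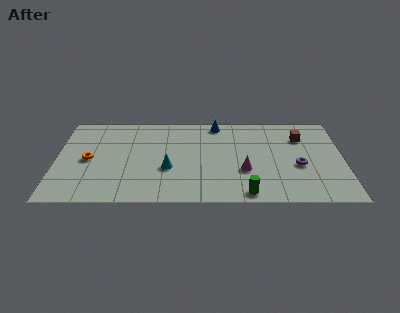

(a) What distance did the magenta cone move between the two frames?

3.4

The magenta cone moved from about (13.0, 0.9) to (10.4, 3.1), a distance of √(2.6² + 2.2²) ≈ 3.4.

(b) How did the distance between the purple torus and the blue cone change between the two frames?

+1.6

They were about 4.6 units apart before and 6.2 after — 1.6 units further apart.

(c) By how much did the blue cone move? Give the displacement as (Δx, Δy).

(-2.0, 0.0)

The blue cone was at about (10.9, 7.8) and moved to about (8.9, 7.8).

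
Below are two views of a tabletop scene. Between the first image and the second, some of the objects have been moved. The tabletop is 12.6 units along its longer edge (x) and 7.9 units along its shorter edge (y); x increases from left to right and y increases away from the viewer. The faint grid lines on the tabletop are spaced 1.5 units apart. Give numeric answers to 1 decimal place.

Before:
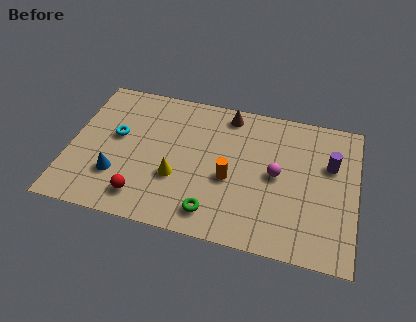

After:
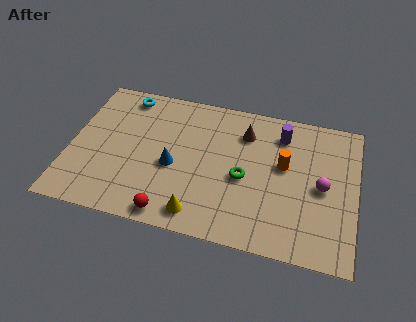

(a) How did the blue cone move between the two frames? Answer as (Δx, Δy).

(2.4, 1.1)

From the two frames, the blue cone sits at roughly (2.2, 2.3) before and (4.6, 3.4) after.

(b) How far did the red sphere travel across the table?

1.4

The red sphere moved from about (3.4, 1.4) to (4.7, 0.8), a distance of √(1.3² + 0.6²) ≈ 1.4.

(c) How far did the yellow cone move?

2.0

The yellow cone moved from about (4.8, 2.8) to (5.9, 1.1), a distance of √(1.1² + 1.7²) ≈ 2.0.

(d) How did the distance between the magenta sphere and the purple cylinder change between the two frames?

+0.6

They were about 2.5 units apart before and 3.1 after — 0.6 units further apart.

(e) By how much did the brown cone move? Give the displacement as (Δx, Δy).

(0.8, -0.9)

The brown cone started near (6.8, 6.9) and ended near (7.6, 6.0).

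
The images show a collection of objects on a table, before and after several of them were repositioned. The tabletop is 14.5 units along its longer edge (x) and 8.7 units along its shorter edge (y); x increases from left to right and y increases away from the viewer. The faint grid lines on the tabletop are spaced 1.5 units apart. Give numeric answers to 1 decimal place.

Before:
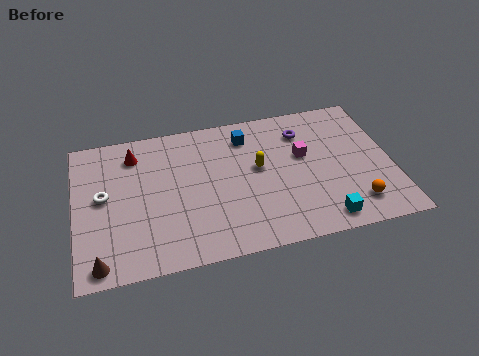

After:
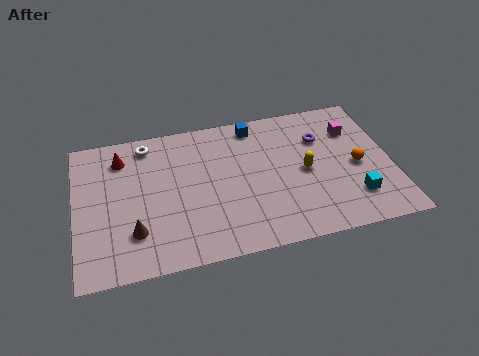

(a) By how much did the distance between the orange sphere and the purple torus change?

-2.8

They were about 5.4 units apart before and 2.6 after — 2.8 units closer together.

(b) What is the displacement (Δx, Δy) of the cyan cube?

(1.5, 1.0)

From the two frames, the cyan cube sits at roughly (11.1, 1.1) before and (12.6, 2.1) after.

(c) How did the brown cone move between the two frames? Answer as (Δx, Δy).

(1.6, 1.4)

The brown cone started near (1.0, 0.9) and ended near (2.6, 2.3).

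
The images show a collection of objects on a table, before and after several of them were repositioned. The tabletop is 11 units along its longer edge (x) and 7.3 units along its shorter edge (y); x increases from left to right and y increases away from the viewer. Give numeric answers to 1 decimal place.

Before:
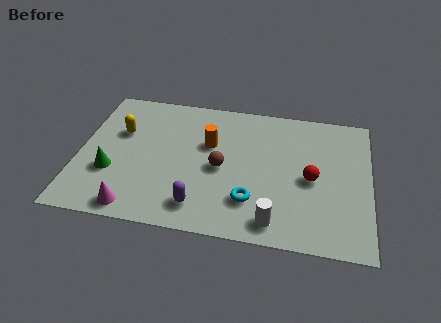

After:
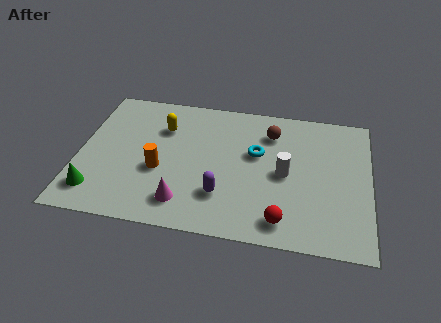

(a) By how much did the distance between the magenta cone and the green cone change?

+1.3

Before: roughly 2.0 units apart; after: 3.3. That's 1.3 units further apart.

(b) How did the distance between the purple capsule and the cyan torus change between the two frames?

+0.7

The distance was about 2.0 in the first image and 2.7 in the second, so they moved 0.7 units further apart.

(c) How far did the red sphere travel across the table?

2.5

From (8.8, 3.4) to (7.8, 1.1), the red sphere covered √(1.0² + 2.3²) ≈ 2.5 units.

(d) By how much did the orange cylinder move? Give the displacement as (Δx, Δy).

(-1.8, -1.7)

The orange cylinder was at about (4.9, 4.6) and moved to about (3.1, 2.9).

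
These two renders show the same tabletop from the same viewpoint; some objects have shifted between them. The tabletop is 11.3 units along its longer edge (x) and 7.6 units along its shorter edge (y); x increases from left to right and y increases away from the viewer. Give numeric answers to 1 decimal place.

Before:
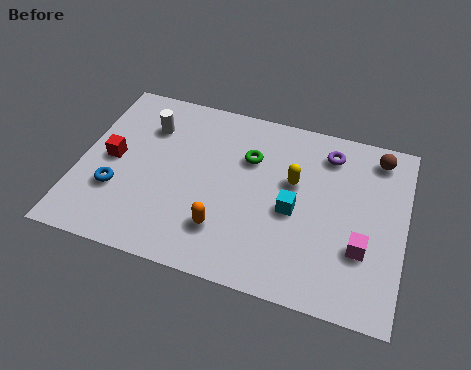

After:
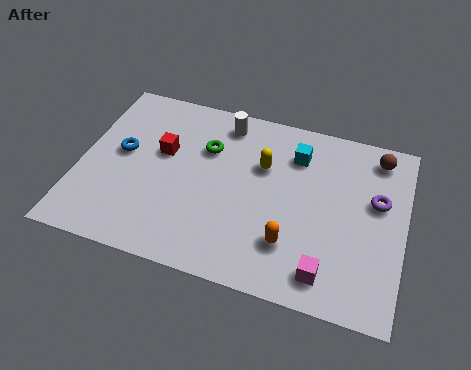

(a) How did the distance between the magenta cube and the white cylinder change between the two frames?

-1.7

Before: roughly 8.3 units apart; after: 6.6. That's 1.7 units closer together.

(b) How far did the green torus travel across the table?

1.5

From (5.8, 5.2) to (4.3, 5.2), the green torus covered √(1.5² + 0.0²) ≈ 1.5 units.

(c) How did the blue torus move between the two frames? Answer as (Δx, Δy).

(0.0, 1.7)

The blue torus was at about (1.4, 2.5) and moved to about (1.4, 4.2).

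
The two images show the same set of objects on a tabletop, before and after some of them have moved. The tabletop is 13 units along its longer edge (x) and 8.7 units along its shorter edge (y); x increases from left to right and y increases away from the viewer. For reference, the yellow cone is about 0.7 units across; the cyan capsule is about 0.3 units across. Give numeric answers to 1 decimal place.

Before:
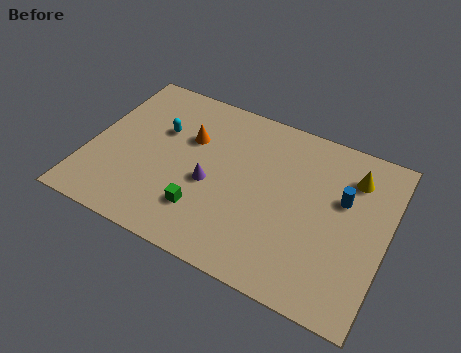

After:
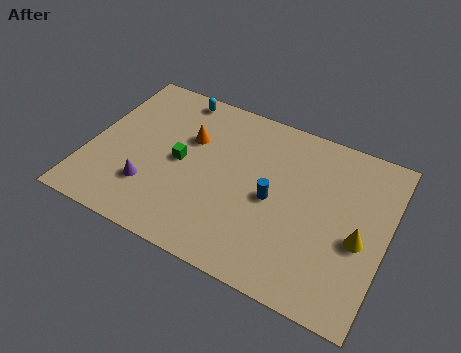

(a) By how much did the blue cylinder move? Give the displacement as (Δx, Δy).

(-2.9, -1.3)

From the two frames, the blue cylinder sits at roughly (11.0, 5.4) before and (8.1, 4.1) after.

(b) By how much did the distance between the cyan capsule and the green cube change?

-0.6

The distance was about 4.2 in the first image and 3.6 in the second, so they moved 0.6 units closer together.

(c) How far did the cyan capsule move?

2.2

The cyan capsule moved from about (2.9, 5.6) to (3.3, 7.8), a distance of √(0.4² + 2.2²) ≈ 2.2.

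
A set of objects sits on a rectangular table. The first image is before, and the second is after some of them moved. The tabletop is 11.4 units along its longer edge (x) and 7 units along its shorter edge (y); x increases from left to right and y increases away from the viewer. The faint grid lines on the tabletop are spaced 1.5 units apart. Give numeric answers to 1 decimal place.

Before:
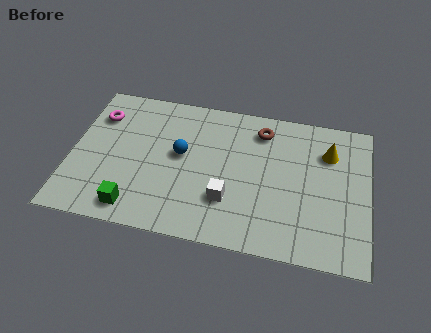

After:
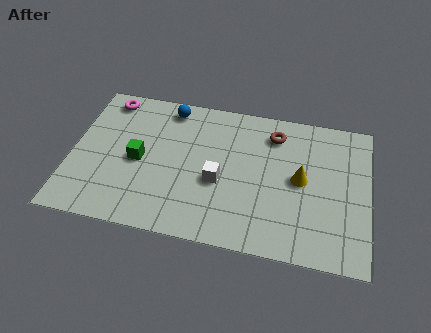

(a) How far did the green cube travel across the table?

2.3

From (2.6, 1.0) to (2.6, 3.3), the green cube covered √(0.0² + 2.3²) ≈ 2.3 units.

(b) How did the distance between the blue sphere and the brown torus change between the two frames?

+0.6

Before: roughly 3.5 units apart; after: 4.1. That's 0.6 units further apart.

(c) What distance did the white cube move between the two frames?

0.9

The white cube moved from about (6.1, 2.1) to (5.7, 2.9), a distance of √(0.4² + 0.8²) ≈ 0.9.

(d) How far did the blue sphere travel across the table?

2.3

The blue sphere was near (4.2, 3.9) before and (3.6, 6.1) after, so it travelled √(0.6² + 2.2²) ≈ 2.3 units.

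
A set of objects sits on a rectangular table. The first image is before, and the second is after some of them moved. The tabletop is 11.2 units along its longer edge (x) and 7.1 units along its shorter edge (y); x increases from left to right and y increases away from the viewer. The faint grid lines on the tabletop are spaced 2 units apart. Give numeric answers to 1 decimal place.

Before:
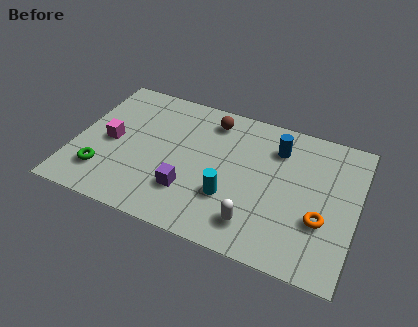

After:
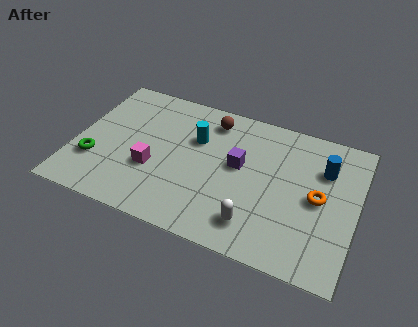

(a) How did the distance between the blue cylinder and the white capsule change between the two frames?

+0.3

The distance was about 4.0 in the first image and 4.3 in the second, so they moved 0.3 units further apart.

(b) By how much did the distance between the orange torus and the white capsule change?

+0.4

Before: roughly 2.7 units apart; after: 3.1. That's 0.4 units further apart.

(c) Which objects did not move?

the brown sphere and the white capsule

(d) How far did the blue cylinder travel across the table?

1.9

From (7.9, 5.4) to (9.8, 5.0), the blue cylinder covered √(1.9² + 0.4²) ≈ 1.9 units.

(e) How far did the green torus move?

0.6

The green torus was near (1.3, 1.7) before and (0.9, 2.2) after, so it travelled √(0.4² + 0.5²) ≈ 0.6 units.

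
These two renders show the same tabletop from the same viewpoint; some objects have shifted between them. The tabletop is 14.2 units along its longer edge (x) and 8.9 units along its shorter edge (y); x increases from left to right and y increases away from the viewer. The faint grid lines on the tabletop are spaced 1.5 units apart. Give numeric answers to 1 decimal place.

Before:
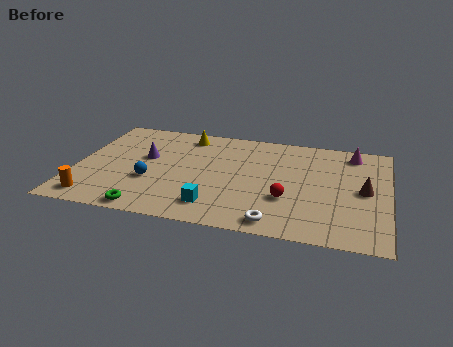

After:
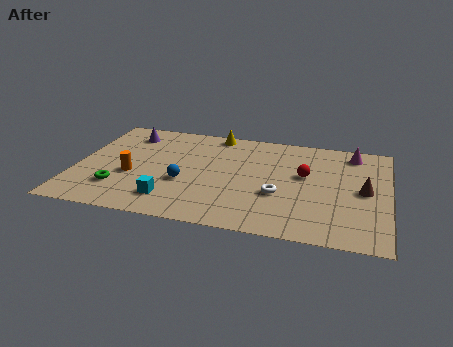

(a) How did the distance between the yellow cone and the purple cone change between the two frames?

+1.2

The distance was about 2.9 in the first image and 4.1 in the second, so they moved 1.2 units further apart.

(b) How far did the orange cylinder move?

2.7

The orange cylinder moved from about (1.1, 1.2) to (2.6, 3.5), a distance of √(1.5² + 2.3²) ≈ 2.7.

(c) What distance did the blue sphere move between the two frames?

1.5

The blue sphere was near (3.5, 3.2) before and (5.0, 3.4) after, so it travelled √(1.5² + 0.2²) ≈ 1.5 units.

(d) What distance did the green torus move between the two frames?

2.1

The green torus moved from about (3.6, 0.8) to (2.1, 2.3), a distance of √(1.5² + 1.5²) ≈ 2.1.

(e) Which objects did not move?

the magenta cone and the brown cone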